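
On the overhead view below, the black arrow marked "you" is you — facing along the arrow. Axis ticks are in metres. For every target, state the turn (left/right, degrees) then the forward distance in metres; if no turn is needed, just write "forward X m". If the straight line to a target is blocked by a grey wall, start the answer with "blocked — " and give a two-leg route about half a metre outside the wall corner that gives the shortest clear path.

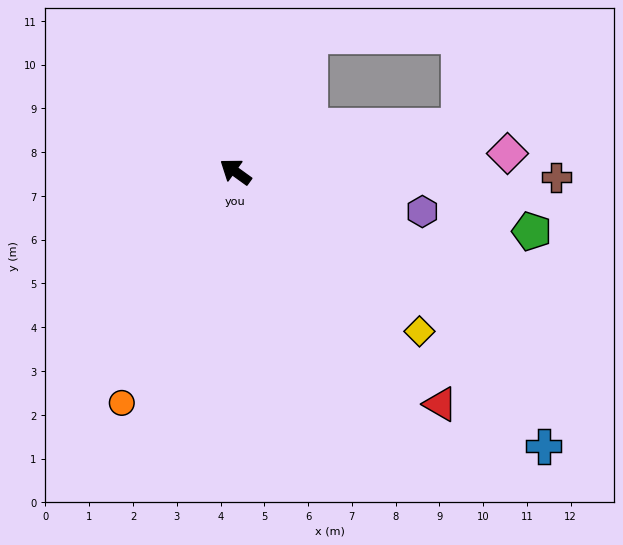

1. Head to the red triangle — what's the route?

turn left 167°, forward 7.1 m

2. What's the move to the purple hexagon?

turn right 156°, forward 4.4 m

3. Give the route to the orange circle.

turn left 100°, forward 5.9 m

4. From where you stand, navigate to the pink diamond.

turn right 140°, forward 6.2 m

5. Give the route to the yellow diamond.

turn left 175°, forward 5.6 m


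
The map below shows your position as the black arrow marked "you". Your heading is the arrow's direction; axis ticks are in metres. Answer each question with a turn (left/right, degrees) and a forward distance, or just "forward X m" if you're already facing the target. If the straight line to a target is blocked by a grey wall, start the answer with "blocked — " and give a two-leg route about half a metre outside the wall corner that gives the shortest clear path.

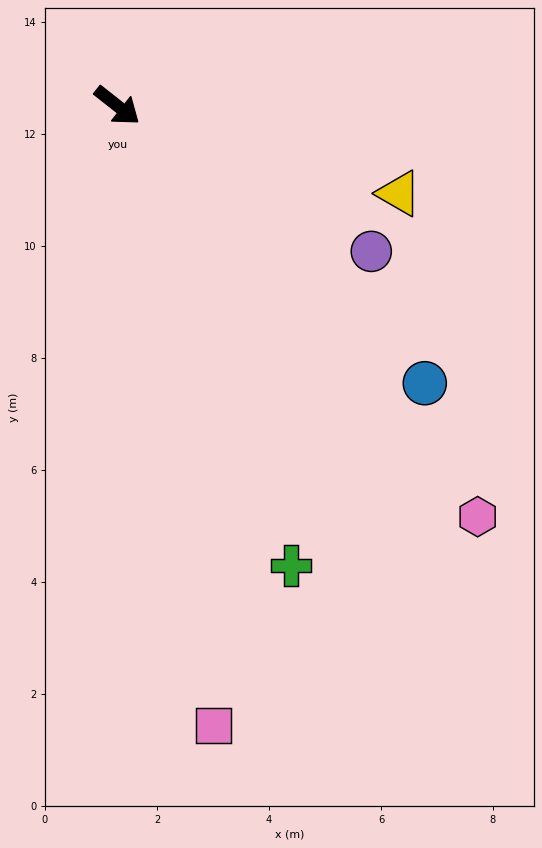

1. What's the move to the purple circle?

turn left 8°, forward 5.2 m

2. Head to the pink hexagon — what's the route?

turn right 11°, forward 9.8 m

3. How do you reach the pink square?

turn right 43°, forward 11.2 m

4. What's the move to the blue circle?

turn right 4°, forward 7.4 m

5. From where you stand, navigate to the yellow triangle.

turn left 21°, forward 5.3 m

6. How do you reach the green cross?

turn right 31°, forward 8.8 m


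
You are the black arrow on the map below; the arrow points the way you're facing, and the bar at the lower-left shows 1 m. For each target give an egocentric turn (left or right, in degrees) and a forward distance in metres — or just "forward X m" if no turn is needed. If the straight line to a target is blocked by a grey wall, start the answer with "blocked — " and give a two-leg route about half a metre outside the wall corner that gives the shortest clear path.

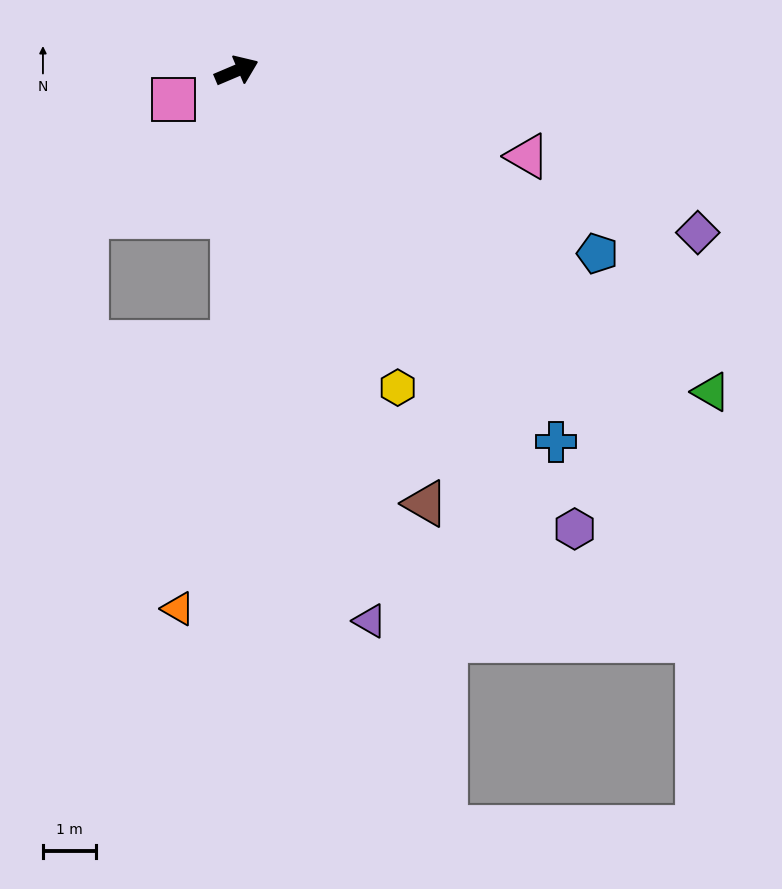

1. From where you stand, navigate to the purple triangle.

turn right 99°, forward 10.7 m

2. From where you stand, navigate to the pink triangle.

turn right 39°, forward 5.7 m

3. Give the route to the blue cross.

turn right 72°, forward 9.2 m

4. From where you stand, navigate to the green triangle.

turn right 57°, forward 10.8 m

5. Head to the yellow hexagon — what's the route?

turn right 86°, forward 6.7 m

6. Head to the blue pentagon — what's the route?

turn right 50°, forward 7.6 m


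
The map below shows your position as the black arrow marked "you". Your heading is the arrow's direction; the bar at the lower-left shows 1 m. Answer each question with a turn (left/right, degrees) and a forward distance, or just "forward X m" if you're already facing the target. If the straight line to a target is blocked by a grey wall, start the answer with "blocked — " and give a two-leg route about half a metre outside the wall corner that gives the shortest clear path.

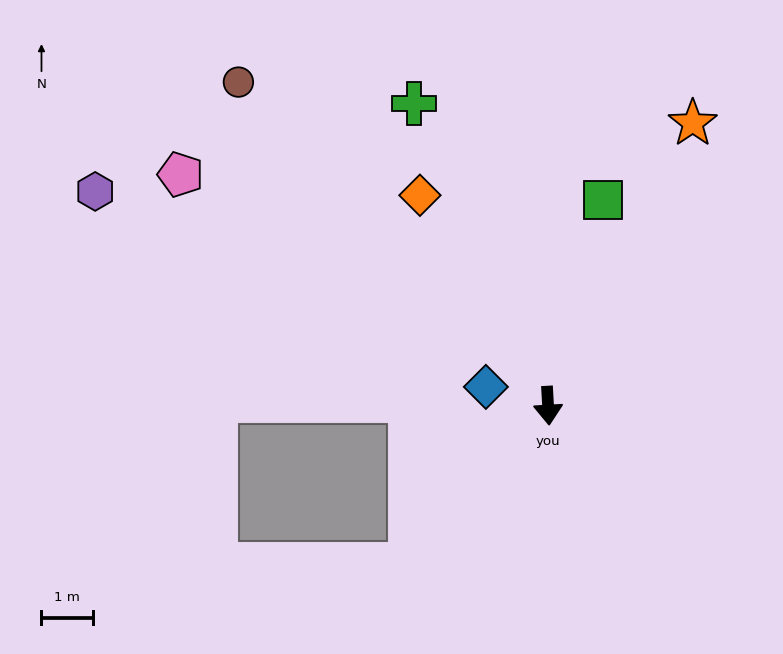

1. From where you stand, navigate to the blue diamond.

turn right 110°, forward 1.3 m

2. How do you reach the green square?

turn left 162°, forward 4.1 m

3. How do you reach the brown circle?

turn right 139°, forward 8.7 m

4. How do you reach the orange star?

turn left 150°, forward 6.2 m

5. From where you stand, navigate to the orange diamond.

turn right 152°, forward 4.8 m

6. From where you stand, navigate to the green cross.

turn right 159°, forward 6.4 m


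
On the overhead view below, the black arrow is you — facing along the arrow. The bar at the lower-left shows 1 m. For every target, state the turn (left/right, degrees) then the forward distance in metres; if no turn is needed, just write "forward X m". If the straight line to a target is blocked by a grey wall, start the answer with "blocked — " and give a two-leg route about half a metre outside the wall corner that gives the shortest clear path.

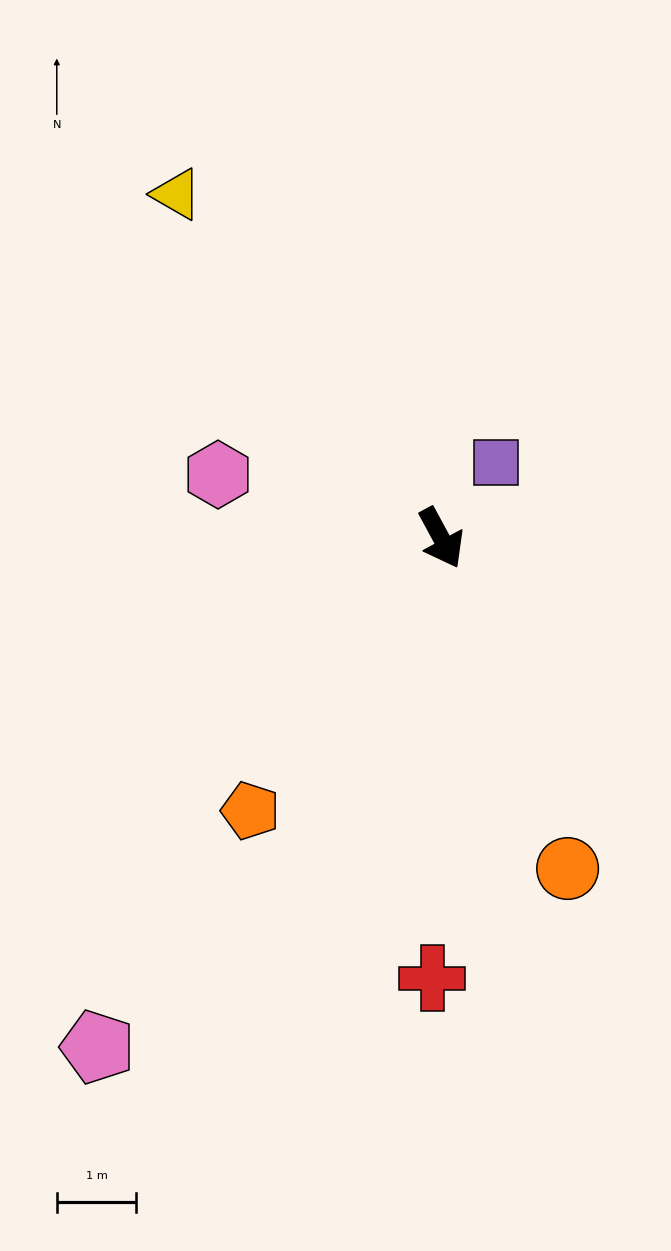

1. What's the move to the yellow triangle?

turn right 171°, forward 5.5 m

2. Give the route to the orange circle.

turn right 7°, forward 4.5 m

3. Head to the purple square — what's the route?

turn left 116°, forward 1.2 m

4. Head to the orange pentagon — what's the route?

turn right 63°, forward 4.2 m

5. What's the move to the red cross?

turn right 30°, forward 5.5 m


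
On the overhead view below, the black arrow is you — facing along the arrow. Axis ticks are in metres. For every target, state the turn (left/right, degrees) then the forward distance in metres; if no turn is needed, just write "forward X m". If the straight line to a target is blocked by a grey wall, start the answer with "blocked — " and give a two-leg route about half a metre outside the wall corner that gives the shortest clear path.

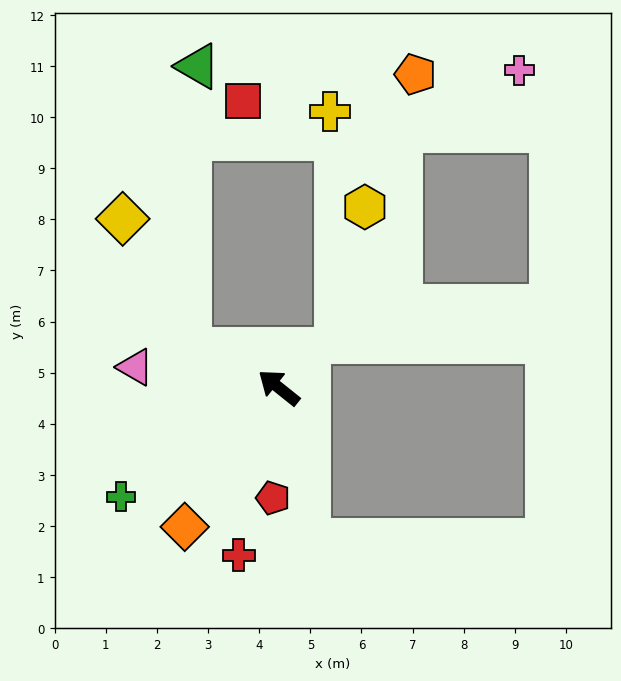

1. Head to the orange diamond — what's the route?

turn left 95°, forward 3.3 m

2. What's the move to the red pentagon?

turn left 126°, forward 2.2 m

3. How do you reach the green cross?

turn left 73°, forward 3.8 m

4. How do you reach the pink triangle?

turn left 31°, forward 2.8 m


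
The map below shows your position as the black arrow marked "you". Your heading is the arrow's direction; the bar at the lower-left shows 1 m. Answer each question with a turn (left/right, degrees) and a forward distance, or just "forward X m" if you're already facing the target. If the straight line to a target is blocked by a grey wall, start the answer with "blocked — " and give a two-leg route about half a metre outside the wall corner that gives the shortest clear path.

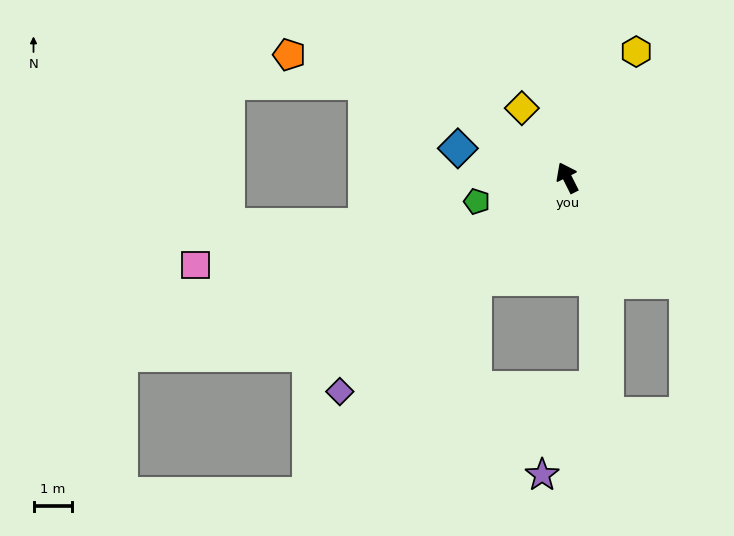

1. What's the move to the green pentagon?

turn left 78°, forward 2.4 m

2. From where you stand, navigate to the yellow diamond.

turn left 7°, forward 2.2 m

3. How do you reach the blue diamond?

turn left 48°, forward 3.0 m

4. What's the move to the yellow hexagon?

turn right 55°, forward 3.7 m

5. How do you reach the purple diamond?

turn left 107°, forward 8.1 m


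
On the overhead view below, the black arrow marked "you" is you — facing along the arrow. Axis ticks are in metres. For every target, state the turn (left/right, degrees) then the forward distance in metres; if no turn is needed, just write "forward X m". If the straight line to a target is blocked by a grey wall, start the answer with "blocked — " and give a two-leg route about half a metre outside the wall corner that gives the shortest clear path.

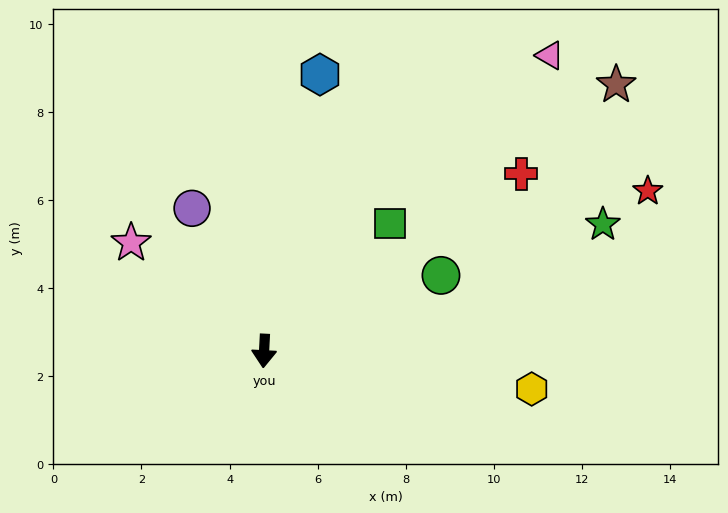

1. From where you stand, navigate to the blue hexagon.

turn left 172°, forward 6.4 m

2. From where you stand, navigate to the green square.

turn left 138°, forward 4.1 m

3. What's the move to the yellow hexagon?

turn left 85°, forward 6.1 m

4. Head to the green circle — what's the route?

turn left 116°, forward 4.4 m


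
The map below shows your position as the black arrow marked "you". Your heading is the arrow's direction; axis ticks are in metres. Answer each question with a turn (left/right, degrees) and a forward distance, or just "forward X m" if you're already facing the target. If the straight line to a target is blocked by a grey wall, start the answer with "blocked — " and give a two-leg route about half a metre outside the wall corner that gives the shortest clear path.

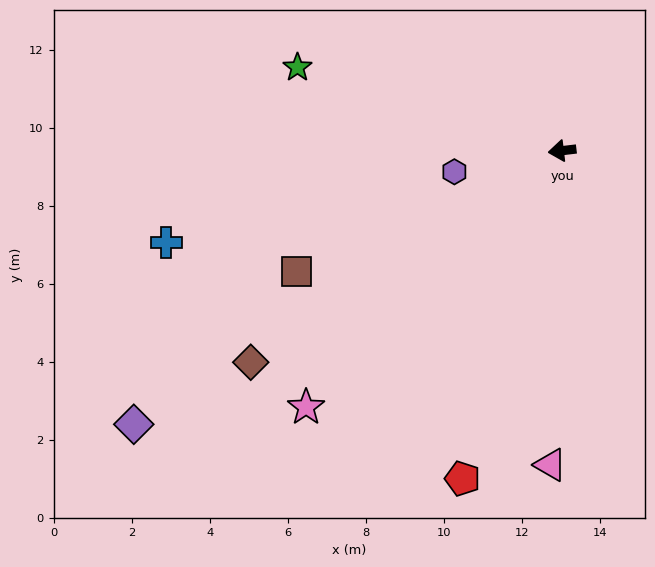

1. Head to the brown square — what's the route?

turn left 18°, forward 7.5 m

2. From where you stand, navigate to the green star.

turn right 24°, forward 7.1 m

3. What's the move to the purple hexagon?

turn left 4°, forward 2.8 m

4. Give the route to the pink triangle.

turn left 81°, forward 8.1 m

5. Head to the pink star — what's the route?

turn left 38°, forward 9.3 m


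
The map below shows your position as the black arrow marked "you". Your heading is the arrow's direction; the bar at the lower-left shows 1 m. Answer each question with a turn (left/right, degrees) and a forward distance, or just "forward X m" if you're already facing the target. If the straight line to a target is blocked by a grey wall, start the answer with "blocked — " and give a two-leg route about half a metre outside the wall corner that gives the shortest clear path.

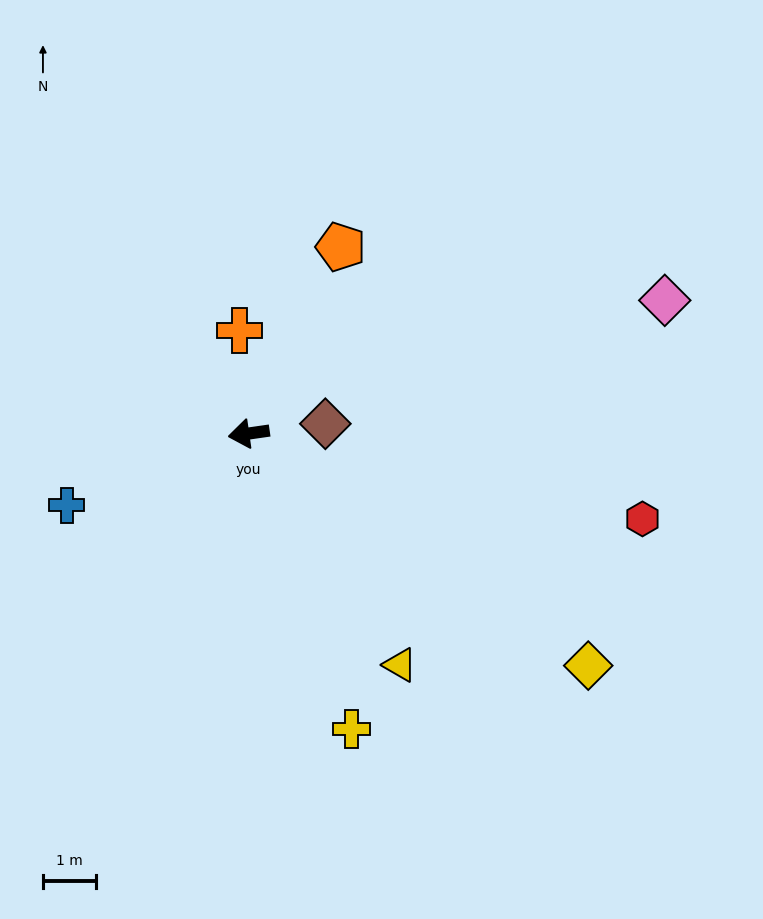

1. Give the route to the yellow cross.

turn left 101°, forward 5.9 m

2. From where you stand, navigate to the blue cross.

turn left 13°, forward 3.7 m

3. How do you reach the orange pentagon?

turn right 124°, forward 3.9 m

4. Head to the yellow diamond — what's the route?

turn left 137°, forward 7.8 m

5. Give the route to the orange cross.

turn right 93°, forward 2.0 m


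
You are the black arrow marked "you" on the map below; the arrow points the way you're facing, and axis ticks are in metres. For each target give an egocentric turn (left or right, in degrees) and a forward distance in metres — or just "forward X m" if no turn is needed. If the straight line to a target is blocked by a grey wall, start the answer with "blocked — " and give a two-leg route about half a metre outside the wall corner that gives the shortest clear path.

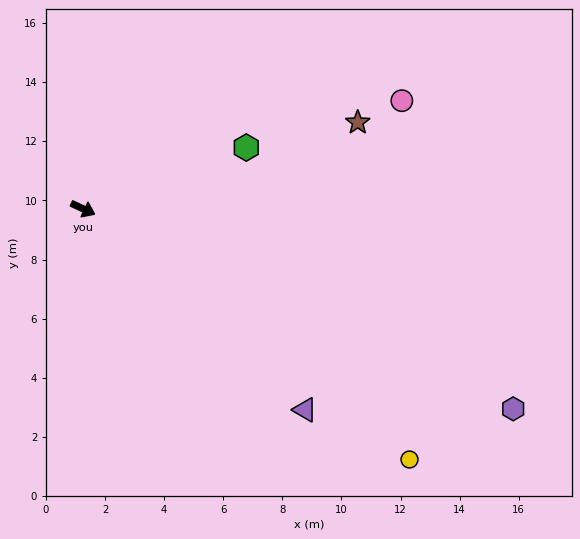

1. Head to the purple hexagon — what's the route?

forward 16.1 m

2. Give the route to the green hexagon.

turn left 46°, forward 5.9 m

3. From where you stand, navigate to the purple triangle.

turn right 17°, forward 10.1 m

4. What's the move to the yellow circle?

turn right 12°, forward 13.9 m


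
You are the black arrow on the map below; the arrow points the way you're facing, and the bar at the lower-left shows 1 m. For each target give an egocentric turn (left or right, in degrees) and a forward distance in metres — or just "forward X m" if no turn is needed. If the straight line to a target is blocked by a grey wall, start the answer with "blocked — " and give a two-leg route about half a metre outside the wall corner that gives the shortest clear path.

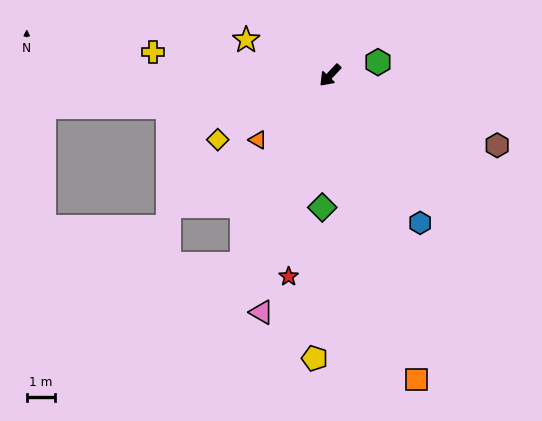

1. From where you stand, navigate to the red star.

turn left 32°, forward 7.2 m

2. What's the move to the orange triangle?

turn right 5°, forward 3.4 m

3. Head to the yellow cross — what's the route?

turn right 54°, forward 6.3 m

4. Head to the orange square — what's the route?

turn left 59°, forward 11.2 m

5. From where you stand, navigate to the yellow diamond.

turn right 17°, forward 4.6 m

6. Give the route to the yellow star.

turn right 70°, forward 3.2 m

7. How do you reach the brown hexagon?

turn left 110°, forward 6.4 m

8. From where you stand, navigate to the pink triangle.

turn left 27°, forward 8.7 m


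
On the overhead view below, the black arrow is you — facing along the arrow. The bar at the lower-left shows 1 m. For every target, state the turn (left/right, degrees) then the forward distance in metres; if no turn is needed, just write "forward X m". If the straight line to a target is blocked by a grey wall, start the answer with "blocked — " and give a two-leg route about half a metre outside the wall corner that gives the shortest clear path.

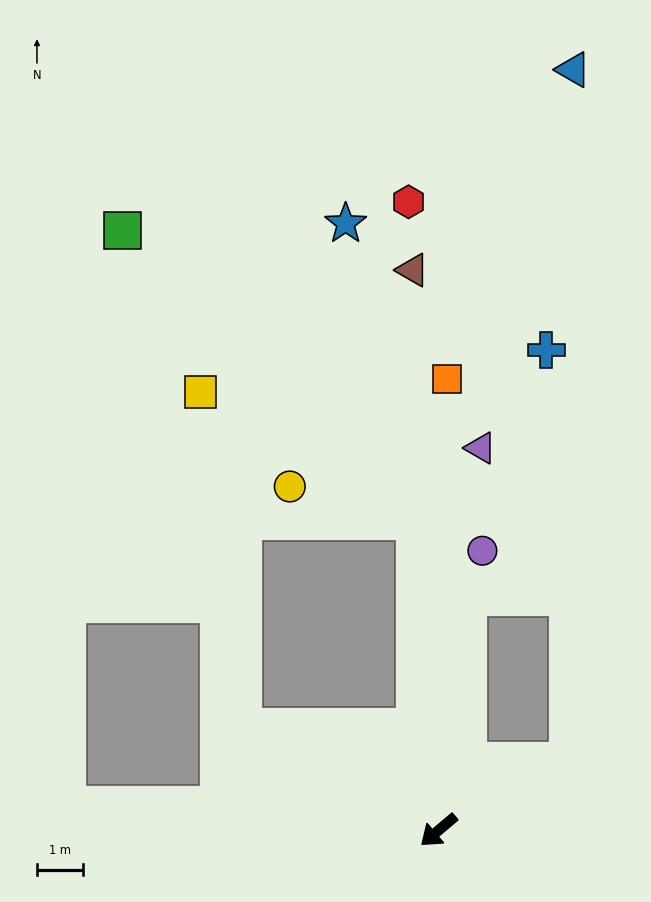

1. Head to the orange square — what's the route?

turn right 131°, forward 9.8 m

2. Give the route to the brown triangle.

turn right 128°, forward 12.1 m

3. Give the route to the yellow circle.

blocked — turn right 126°, forward 6.7 m, then turn left 71°, forward 2.8 m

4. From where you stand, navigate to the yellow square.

blocked — turn right 68°, forward 4.8 m, then turn right 55°, forward 7.3 m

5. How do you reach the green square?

blocked — turn right 126°, forward 6.7 m, then turn left 41°, forward 8.9 m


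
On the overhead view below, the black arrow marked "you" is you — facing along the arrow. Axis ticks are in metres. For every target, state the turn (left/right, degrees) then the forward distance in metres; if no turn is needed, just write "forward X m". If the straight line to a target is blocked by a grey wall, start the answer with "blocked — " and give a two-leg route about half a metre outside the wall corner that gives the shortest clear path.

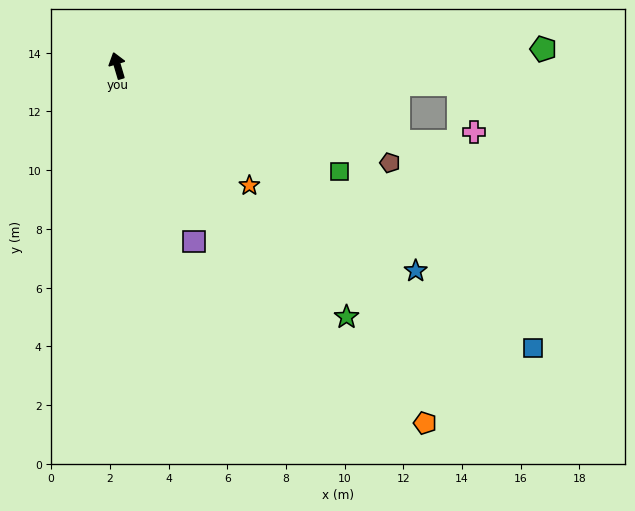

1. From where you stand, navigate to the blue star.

turn right 141°, forward 12.3 m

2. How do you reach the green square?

turn right 132°, forward 8.4 m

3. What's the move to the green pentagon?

turn right 104°, forward 14.5 m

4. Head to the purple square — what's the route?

turn right 173°, forward 6.5 m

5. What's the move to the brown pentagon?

turn right 126°, forward 9.9 m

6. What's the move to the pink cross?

blocked — turn right 110°, forward 11.7 m, then turn right 70°, forward 1.7 m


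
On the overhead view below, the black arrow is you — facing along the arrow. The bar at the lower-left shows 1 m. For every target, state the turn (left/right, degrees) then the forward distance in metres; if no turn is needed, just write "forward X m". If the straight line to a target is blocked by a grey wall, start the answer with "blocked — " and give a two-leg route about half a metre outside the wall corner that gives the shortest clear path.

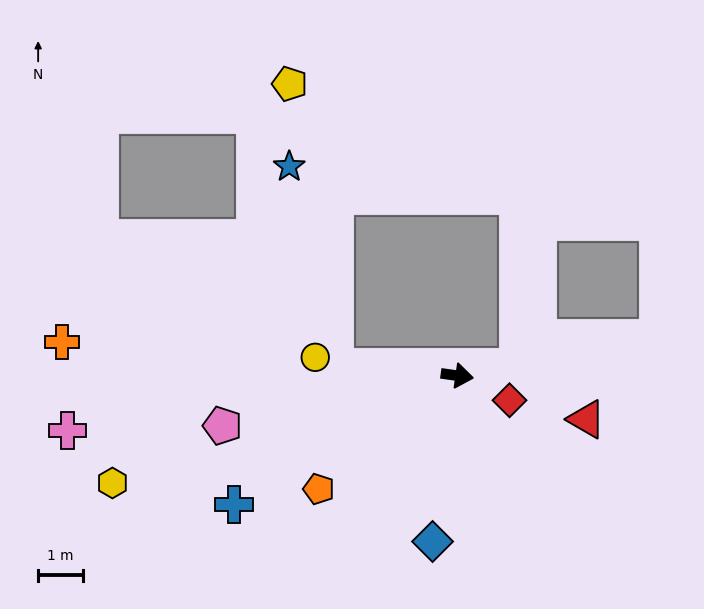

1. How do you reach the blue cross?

turn right 142°, forward 5.7 m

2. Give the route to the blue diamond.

turn right 90°, forward 3.7 m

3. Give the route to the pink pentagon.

turn right 160°, forward 5.3 m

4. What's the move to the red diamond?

turn right 17°, forward 1.3 m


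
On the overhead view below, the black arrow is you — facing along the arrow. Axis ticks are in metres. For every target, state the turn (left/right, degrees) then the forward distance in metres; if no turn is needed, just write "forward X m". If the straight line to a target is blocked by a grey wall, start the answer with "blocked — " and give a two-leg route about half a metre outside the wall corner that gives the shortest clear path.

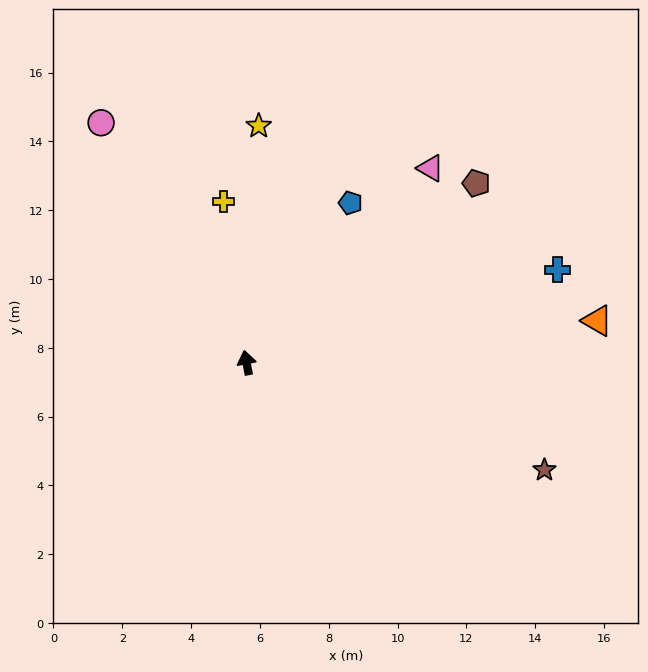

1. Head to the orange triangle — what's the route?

turn right 94°, forward 10.3 m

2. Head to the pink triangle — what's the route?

turn right 54°, forward 7.8 m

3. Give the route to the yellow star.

turn right 14°, forward 6.9 m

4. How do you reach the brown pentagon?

turn right 63°, forward 8.5 m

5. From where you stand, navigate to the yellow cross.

turn right 3°, forward 4.7 m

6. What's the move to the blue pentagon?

turn right 44°, forward 5.5 m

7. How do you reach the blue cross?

turn right 84°, forward 9.4 m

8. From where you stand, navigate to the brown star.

turn right 121°, forward 9.2 m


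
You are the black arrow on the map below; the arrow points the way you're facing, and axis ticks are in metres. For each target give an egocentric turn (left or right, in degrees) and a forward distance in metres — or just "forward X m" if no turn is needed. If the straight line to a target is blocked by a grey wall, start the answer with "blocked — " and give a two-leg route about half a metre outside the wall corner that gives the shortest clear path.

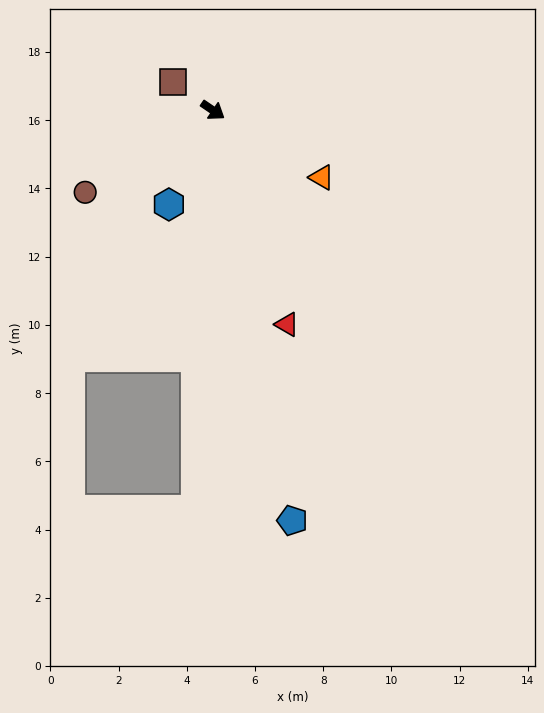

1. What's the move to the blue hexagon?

turn right 81°, forward 3.0 m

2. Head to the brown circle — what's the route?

turn right 113°, forward 4.4 m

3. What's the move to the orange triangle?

turn left 3°, forward 3.7 m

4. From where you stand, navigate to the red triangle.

turn right 37°, forward 6.6 m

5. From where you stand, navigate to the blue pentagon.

turn right 45°, forward 12.2 m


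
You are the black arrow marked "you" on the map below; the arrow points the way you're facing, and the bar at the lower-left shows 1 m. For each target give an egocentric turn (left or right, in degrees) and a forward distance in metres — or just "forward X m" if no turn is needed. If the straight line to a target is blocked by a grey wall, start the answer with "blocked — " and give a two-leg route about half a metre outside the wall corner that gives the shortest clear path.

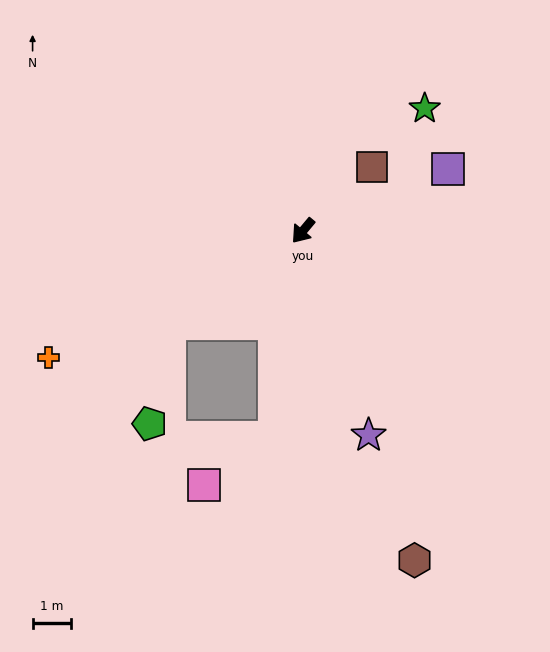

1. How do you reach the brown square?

turn left 172°, forward 2.5 m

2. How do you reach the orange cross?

turn right 24°, forward 7.5 m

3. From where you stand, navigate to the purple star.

turn left 58°, forward 5.6 m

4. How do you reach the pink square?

blocked — turn left 32°, forward 5.5 m, then turn right 48°, forward 2.2 m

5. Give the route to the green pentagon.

blocked — turn right 15°, forward 4.3 m, then turn left 43°, forward 2.7 m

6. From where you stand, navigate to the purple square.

turn left 153°, forward 4.1 m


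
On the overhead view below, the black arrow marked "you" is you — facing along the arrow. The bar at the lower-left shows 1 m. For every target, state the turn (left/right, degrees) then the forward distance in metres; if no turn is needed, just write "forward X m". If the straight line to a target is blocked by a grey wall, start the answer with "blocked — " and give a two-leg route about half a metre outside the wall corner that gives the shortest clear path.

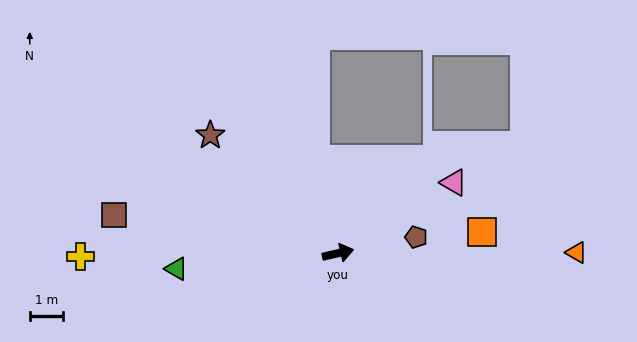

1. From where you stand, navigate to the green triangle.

turn left 172°, forward 4.8 m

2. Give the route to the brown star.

turn left 124°, forward 5.2 m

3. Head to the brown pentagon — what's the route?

forward 2.4 m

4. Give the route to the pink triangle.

turn left 18°, forward 4.0 m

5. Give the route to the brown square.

turn left 157°, forward 6.8 m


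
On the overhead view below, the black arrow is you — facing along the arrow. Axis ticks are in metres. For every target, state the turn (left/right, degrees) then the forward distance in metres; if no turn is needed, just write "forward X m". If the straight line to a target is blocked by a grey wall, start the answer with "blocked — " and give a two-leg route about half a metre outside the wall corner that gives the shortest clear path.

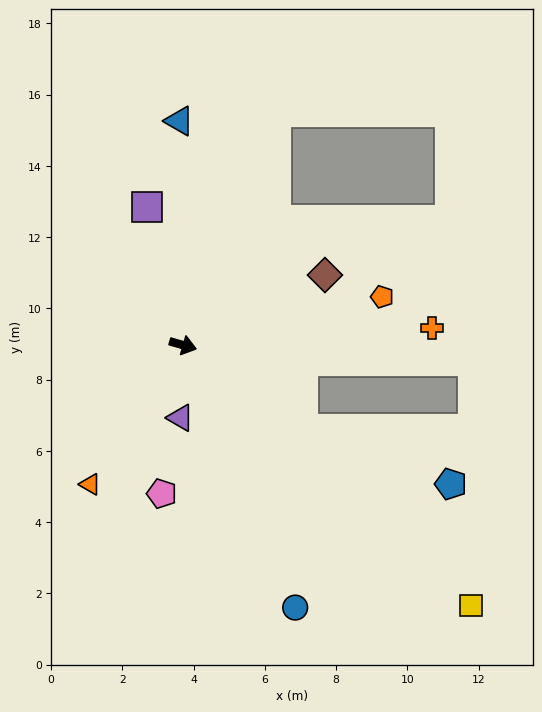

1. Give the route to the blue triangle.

turn left 107°, forward 6.3 m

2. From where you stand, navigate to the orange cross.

turn left 20°, forward 7.0 m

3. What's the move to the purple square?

turn left 121°, forward 4.0 m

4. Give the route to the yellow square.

turn right 26°, forward 10.9 m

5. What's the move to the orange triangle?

turn right 108°, forward 4.7 m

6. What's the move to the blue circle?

turn right 51°, forward 8.0 m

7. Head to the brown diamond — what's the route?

turn left 42°, forward 4.4 m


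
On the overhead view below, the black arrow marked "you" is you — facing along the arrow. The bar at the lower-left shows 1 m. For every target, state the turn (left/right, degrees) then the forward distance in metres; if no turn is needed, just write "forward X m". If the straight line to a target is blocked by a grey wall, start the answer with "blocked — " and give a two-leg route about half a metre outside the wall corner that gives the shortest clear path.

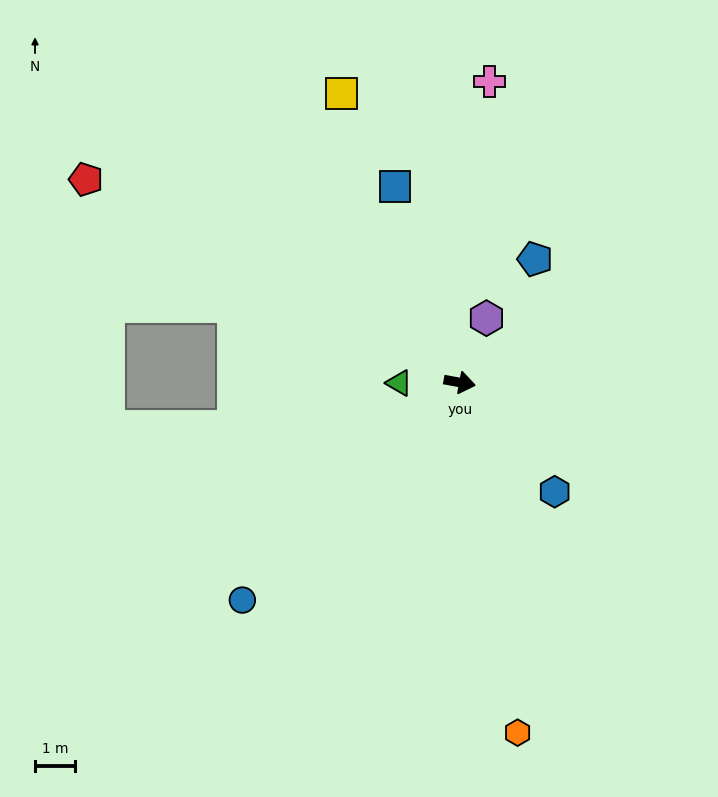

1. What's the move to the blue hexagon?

turn right 39°, forward 3.6 m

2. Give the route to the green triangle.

turn right 169°, forward 1.5 m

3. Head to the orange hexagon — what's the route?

turn right 70°, forward 8.8 m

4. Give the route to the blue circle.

turn right 125°, forward 7.7 m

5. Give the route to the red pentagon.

turn left 162°, forward 10.6 m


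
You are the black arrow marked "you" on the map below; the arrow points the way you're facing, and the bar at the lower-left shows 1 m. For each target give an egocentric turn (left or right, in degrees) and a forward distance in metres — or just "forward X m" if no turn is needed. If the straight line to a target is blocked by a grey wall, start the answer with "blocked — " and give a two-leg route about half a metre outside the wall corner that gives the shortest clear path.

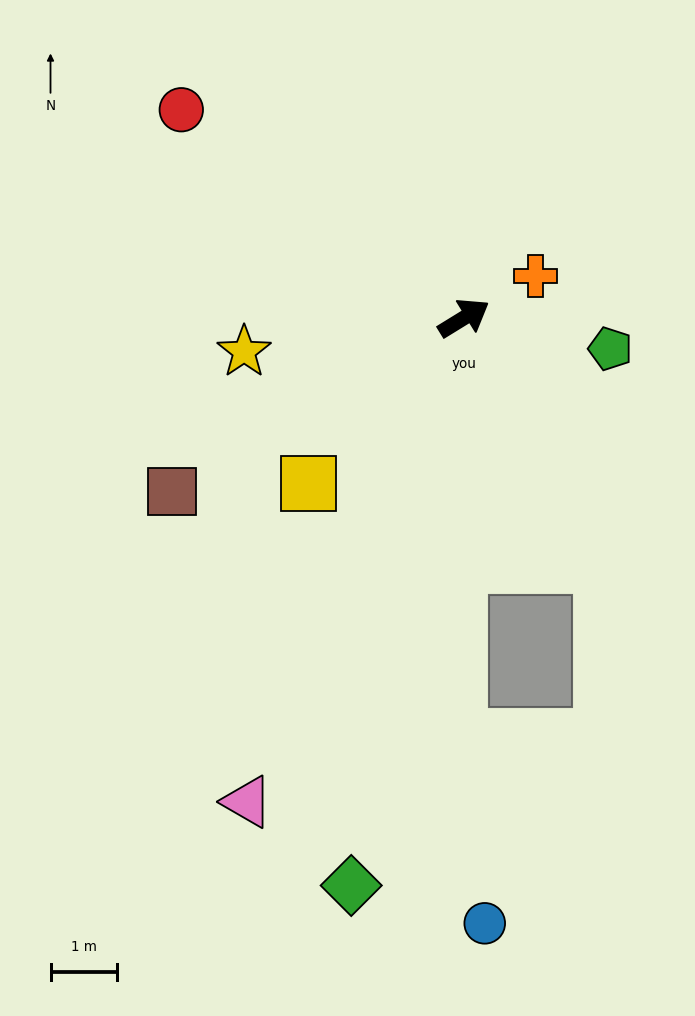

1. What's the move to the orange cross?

forward 1.3 m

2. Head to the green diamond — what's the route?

turn right 133°, forward 8.8 m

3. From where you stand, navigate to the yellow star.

turn left 157°, forward 3.4 m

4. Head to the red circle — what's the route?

turn left 112°, forward 5.3 m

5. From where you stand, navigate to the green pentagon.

turn right 44°, forward 2.3 m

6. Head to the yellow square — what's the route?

turn right 165°, forward 3.4 m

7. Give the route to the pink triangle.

turn right 146°, forward 8.0 m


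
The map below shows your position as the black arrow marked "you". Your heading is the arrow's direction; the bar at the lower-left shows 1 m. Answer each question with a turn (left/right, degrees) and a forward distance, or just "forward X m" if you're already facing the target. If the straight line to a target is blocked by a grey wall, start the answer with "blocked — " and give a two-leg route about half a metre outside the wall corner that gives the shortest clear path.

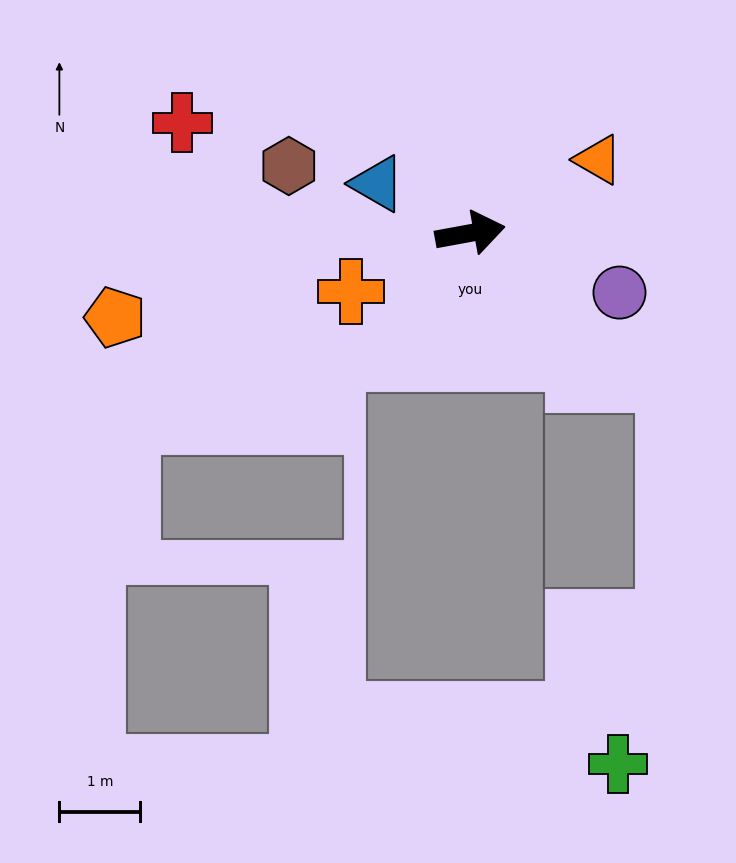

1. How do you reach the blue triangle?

turn left 142°, forward 1.3 m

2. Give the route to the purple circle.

turn right 32°, forward 2.0 m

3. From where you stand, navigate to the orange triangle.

turn left 19°, forward 1.8 m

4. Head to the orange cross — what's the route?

turn right 164°, forward 1.6 m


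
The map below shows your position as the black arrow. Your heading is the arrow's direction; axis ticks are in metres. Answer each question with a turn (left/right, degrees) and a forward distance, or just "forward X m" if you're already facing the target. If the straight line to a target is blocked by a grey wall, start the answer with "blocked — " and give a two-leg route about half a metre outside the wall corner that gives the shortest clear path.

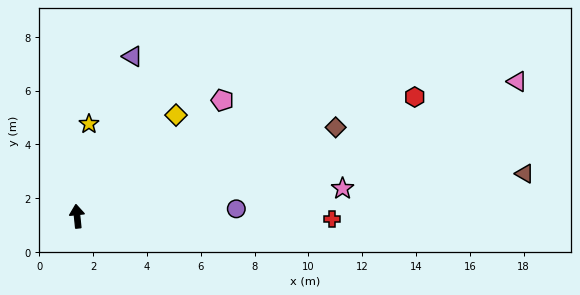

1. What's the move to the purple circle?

turn right 93°, forward 5.9 m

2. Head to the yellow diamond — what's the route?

turn right 50°, forward 5.3 m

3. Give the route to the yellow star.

turn right 13°, forward 3.5 m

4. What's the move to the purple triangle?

turn right 25°, forward 6.3 m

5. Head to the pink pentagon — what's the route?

turn right 57°, forward 6.9 m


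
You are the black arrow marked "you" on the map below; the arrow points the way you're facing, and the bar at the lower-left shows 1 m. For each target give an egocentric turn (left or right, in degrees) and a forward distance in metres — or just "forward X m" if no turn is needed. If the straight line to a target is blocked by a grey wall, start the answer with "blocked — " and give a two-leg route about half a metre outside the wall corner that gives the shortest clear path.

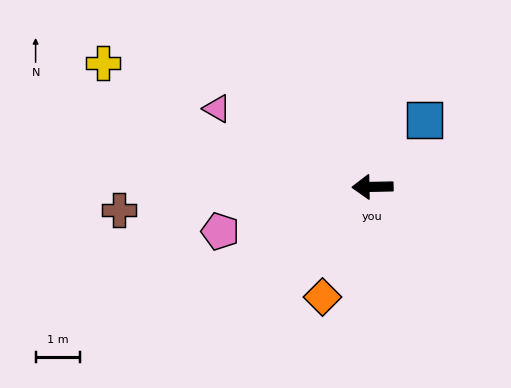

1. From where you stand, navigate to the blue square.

turn right 129°, forward 1.9 m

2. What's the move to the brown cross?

turn left 4°, forward 5.7 m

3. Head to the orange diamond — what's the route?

turn left 64°, forward 2.7 m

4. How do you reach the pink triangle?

turn right 28°, forward 3.9 m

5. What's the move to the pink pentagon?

turn left 15°, forward 3.6 m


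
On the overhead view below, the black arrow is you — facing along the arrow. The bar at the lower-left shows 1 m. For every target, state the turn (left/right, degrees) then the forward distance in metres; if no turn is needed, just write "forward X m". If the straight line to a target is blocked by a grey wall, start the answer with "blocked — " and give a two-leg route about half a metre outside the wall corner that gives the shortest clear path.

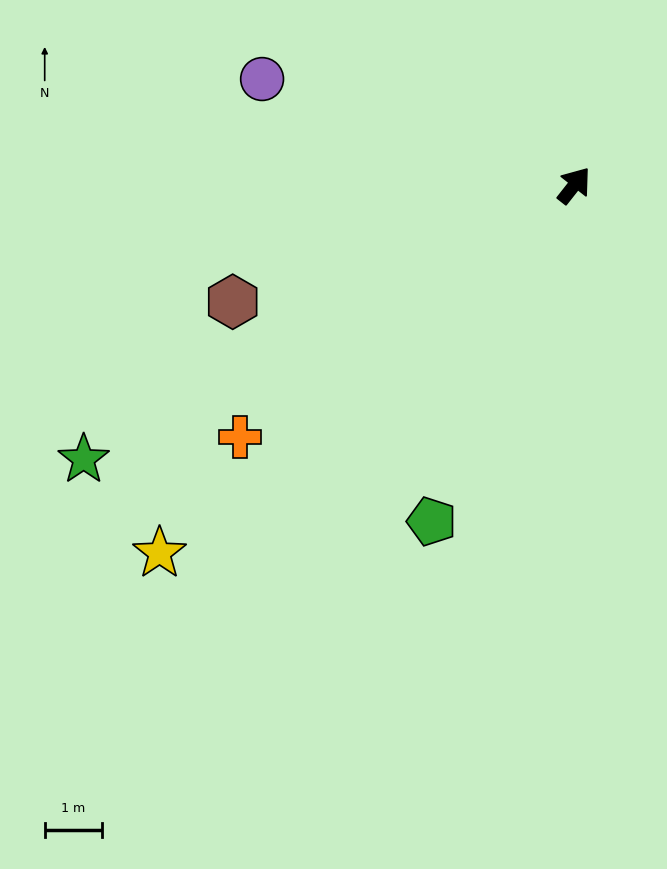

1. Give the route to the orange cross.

turn left 165°, forward 7.2 m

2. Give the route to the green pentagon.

turn right 165°, forward 6.3 m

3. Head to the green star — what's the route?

turn left 157°, forward 9.7 m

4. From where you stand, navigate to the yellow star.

turn left 170°, forward 9.6 m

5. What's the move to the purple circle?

turn left 109°, forward 5.7 m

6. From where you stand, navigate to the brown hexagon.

turn left 147°, forward 6.2 m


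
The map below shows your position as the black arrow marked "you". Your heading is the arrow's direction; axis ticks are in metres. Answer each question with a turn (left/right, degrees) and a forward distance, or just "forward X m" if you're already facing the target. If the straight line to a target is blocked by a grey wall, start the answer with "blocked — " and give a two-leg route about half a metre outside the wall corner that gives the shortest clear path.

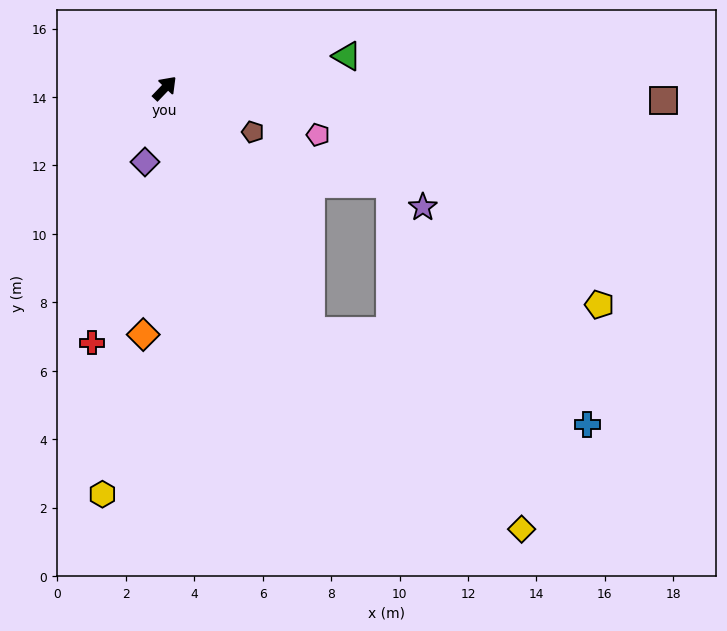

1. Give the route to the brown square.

turn right 48°, forward 14.6 m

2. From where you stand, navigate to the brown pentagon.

turn right 73°, forward 2.9 m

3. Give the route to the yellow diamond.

blocked — turn right 105°, forward 8.3 m, then turn left 16°, forward 8.5 m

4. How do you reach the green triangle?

turn right 36°, forward 5.4 m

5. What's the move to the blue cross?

blocked — turn right 105°, forward 8.3 m, then turn left 40°, forward 8.5 m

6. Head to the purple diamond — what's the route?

turn right 151°, forward 2.2 m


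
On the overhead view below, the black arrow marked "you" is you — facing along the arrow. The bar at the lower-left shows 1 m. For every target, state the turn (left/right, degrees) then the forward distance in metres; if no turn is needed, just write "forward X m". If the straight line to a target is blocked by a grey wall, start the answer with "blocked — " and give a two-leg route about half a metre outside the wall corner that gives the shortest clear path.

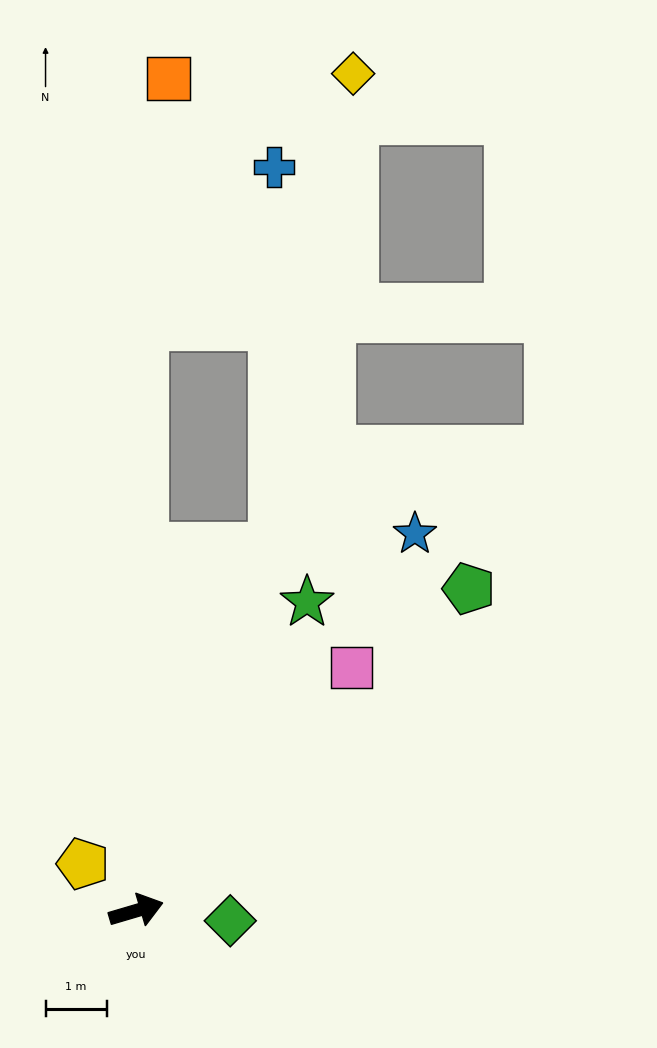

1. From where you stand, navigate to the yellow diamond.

blocked — turn left 53°, forward 6.3 m, then turn left 11°, forward 7.9 m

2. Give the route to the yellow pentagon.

turn left 122°, forward 1.2 m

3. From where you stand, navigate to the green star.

turn left 45°, forward 5.8 m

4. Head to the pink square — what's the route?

turn left 32°, forward 5.3 m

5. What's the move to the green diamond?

turn right 23°, forward 1.5 m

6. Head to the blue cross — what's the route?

blocked — turn left 53°, forward 6.3 m, then turn left 21°, forward 6.3 m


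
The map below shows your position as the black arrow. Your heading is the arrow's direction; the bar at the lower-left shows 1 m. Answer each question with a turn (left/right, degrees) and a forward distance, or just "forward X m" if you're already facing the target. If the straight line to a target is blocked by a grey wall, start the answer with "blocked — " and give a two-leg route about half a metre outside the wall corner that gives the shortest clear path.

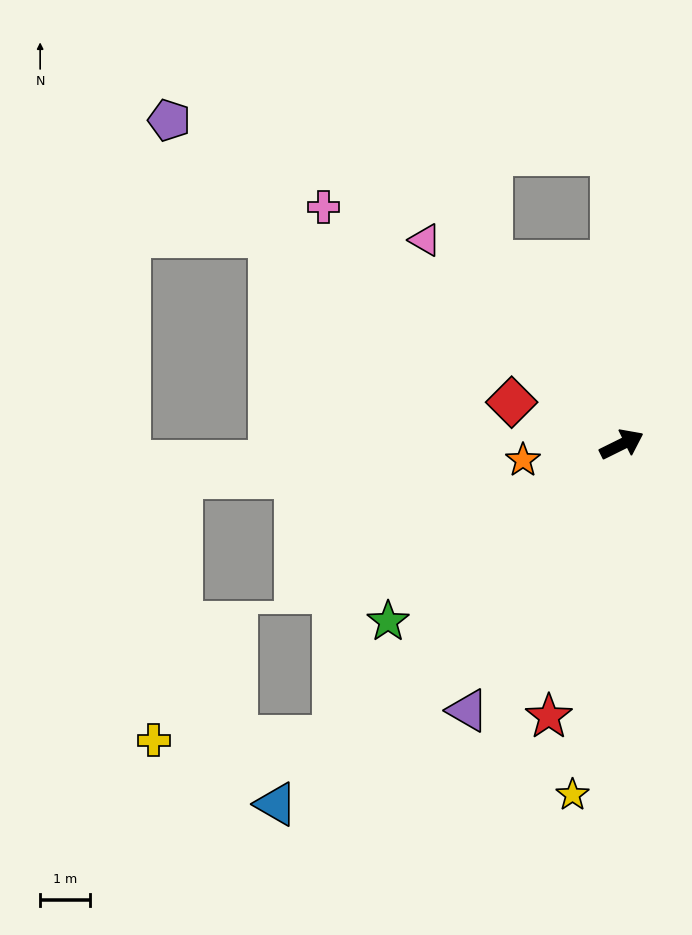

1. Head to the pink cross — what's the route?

turn left 115°, forward 7.6 m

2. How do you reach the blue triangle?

turn right 160°, forward 10.0 m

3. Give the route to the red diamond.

turn left 133°, forward 2.4 m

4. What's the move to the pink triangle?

turn left 108°, forward 5.7 m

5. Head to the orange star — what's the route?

turn left 163°, forward 2.0 m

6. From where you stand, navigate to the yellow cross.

blocked — turn right 161°, forward 8.2 m, then turn right 44°, forward 3.6 m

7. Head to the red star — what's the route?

turn right 131°, forward 5.6 m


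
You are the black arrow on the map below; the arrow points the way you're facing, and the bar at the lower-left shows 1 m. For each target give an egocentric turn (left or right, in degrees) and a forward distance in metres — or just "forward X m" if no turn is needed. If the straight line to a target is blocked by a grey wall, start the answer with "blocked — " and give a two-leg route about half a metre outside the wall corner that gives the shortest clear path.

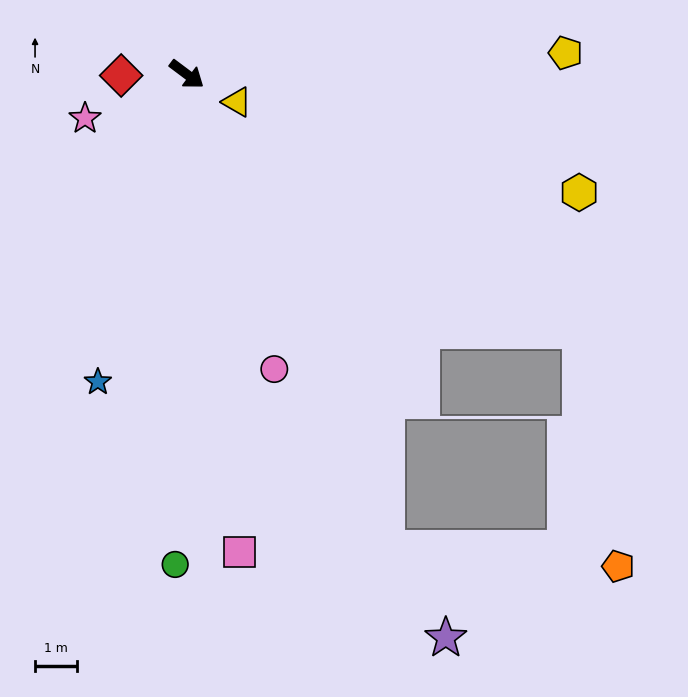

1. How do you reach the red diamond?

turn right 142°, forward 1.6 m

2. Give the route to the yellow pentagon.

turn left 40°, forward 9.1 m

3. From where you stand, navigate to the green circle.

turn right 55°, forward 11.7 m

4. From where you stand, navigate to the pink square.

turn right 47°, forward 11.5 m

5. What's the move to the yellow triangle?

turn left 8°, forward 1.4 m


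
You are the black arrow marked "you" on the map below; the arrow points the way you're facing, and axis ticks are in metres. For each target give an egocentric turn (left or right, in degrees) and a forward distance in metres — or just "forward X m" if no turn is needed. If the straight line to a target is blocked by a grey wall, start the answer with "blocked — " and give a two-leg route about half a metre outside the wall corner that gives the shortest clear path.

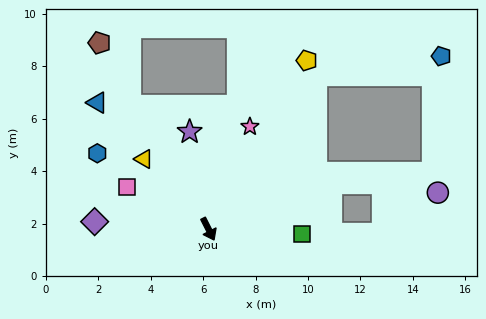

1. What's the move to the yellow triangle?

turn right 164°, forward 3.6 m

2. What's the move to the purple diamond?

turn right 121°, forward 4.4 m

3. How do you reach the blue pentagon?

blocked — turn left 118°, forward 7.2 m, then turn right 46°, forward 4.8 m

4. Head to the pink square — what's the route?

turn right 144°, forward 3.5 m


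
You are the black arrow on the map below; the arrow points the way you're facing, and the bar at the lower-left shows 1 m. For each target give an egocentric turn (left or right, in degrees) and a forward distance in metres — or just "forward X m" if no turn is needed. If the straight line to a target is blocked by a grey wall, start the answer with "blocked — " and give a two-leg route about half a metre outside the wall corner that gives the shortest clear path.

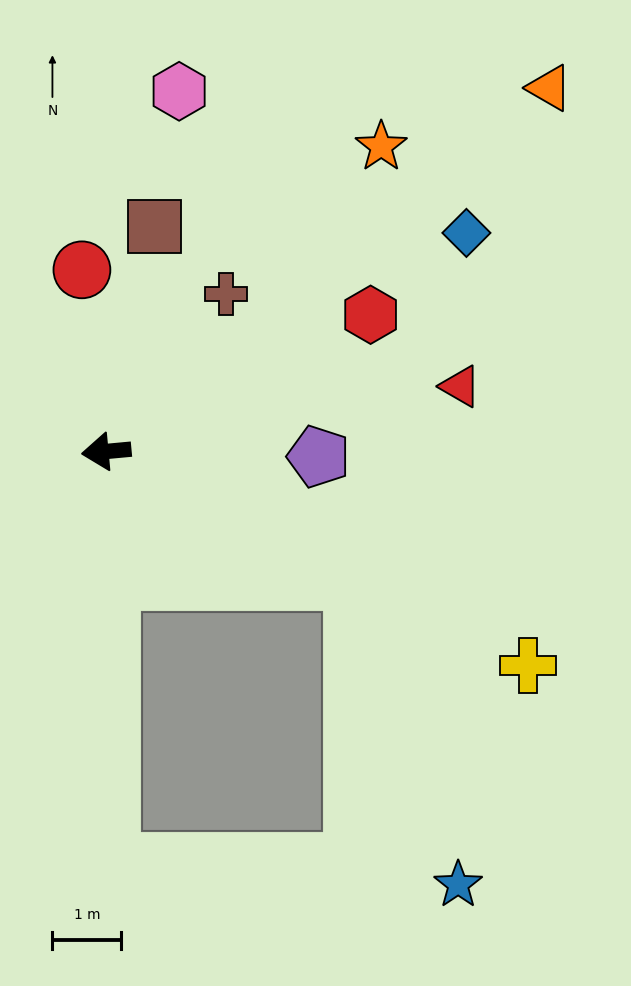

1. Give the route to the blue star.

blocked — turn left 147°, forward 4.0 m, then turn right 43°, forward 4.6 m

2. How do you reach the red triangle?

turn right 175°, forward 5.2 m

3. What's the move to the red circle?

turn right 88°, forward 2.7 m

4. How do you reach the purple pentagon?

turn left 173°, forward 3.1 m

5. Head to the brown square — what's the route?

turn right 107°, forward 3.3 m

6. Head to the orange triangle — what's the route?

turn right 146°, forward 8.3 m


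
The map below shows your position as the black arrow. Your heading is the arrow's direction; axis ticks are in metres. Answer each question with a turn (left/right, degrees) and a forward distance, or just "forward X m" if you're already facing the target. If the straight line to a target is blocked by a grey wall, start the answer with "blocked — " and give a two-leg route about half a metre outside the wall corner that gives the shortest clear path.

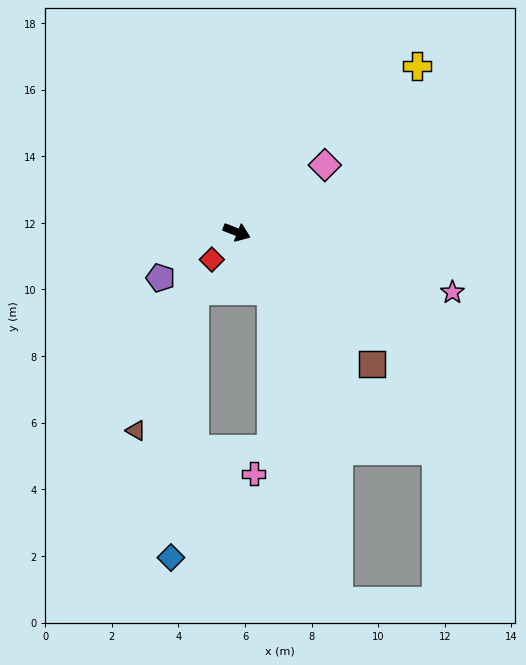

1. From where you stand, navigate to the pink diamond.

turn left 59°, forward 3.3 m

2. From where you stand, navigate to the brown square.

turn right 23°, forward 5.7 m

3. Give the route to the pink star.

turn left 6°, forward 6.7 m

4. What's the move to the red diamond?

turn right 111°, forward 1.1 m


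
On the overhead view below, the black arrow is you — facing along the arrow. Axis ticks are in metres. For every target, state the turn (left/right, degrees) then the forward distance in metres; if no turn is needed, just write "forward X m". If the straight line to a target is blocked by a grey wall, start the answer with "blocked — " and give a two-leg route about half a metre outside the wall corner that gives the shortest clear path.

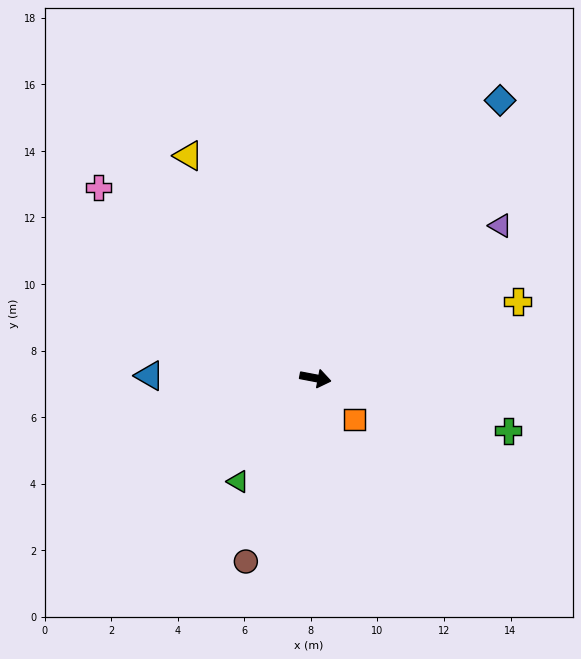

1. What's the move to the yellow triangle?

turn left 130°, forward 7.7 m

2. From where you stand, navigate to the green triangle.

turn right 116°, forward 3.9 m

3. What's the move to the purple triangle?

turn left 50°, forward 7.2 m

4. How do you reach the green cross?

turn right 5°, forward 6.0 m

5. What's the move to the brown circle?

turn right 100°, forward 5.9 m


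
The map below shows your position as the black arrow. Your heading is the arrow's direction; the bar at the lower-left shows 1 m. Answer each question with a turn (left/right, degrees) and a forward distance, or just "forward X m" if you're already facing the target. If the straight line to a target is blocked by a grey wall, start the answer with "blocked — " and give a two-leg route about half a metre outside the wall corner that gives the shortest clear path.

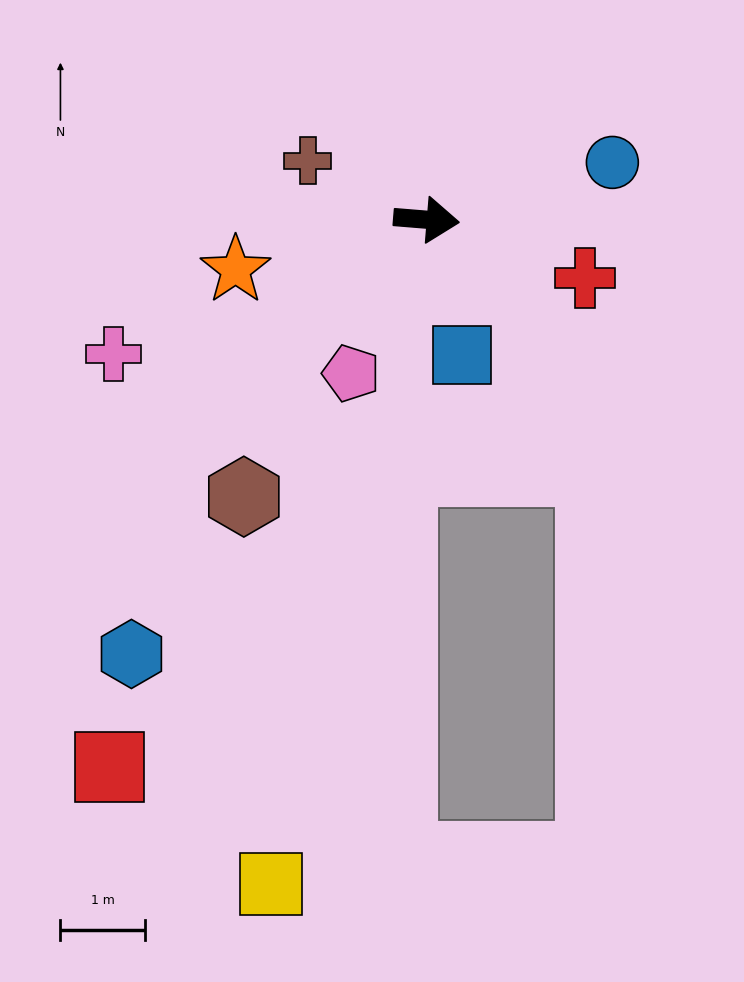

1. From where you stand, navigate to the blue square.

turn right 71°, forward 1.7 m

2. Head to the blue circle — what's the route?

turn left 22°, forward 2.3 m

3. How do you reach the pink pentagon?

turn right 111°, forward 2.0 m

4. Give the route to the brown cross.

turn left 158°, forward 1.6 m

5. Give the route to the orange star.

turn right 161°, forward 2.3 m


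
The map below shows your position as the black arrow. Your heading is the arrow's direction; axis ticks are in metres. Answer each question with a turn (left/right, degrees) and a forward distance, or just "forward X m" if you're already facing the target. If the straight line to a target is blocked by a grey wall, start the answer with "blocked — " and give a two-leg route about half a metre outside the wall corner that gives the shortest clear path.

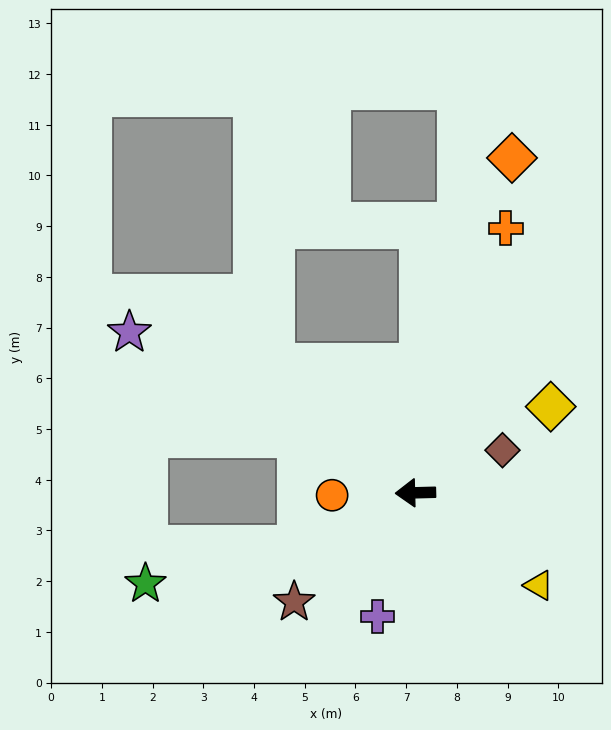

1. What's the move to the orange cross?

turn right 110°, forward 5.5 m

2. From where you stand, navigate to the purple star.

turn right 31°, forward 6.5 m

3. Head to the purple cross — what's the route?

turn left 71°, forward 2.6 m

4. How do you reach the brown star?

turn left 40°, forward 3.2 m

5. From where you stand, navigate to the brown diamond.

turn right 155°, forward 1.9 m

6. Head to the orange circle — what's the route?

forward 1.6 m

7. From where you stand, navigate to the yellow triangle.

turn left 142°, forward 3.0 m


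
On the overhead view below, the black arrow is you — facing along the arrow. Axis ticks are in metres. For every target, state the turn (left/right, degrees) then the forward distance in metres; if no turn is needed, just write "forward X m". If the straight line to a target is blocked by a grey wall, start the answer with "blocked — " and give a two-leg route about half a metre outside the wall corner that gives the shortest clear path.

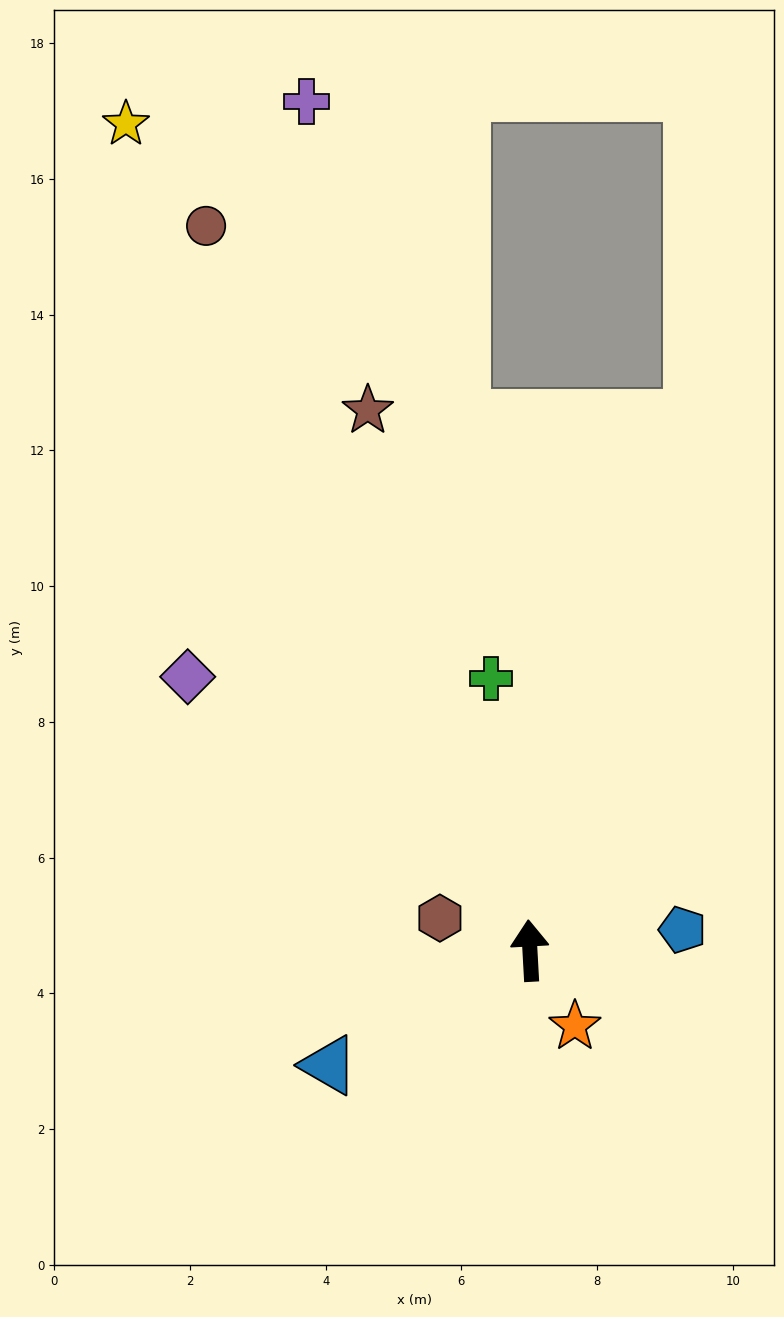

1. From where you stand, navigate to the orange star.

turn right 152°, forward 1.3 m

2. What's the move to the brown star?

turn left 14°, forward 8.3 m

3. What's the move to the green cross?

turn left 5°, forward 4.1 m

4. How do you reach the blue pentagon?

turn right 85°, forward 2.3 m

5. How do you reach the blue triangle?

turn left 117°, forward 3.4 m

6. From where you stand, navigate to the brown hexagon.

turn left 67°, forward 1.4 m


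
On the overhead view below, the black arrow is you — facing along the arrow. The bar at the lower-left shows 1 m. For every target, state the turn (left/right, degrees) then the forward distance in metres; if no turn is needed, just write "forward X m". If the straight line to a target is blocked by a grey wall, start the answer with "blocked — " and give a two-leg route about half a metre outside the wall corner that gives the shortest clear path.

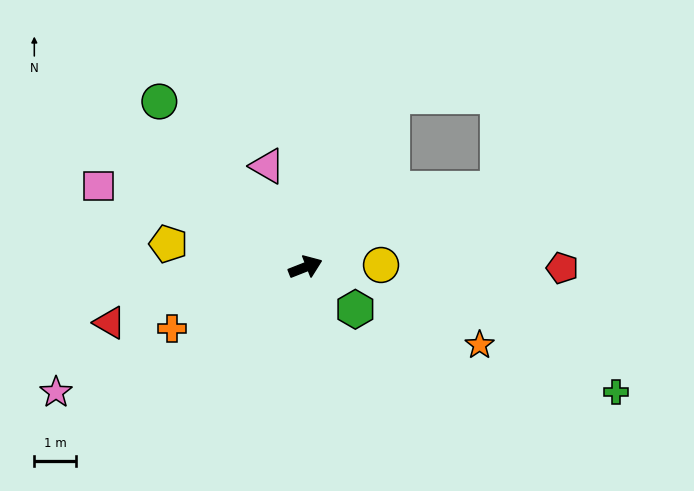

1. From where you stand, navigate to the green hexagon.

turn right 62°, forward 1.6 m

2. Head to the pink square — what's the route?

turn left 137°, forward 5.3 m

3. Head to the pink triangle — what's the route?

turn left 89°, forward 2.6 m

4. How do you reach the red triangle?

turn left 174°, forward 4.9 m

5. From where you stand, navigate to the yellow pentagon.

turn left 149°, forward 3.3 m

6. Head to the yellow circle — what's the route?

turn right 20°, forward 1.8 m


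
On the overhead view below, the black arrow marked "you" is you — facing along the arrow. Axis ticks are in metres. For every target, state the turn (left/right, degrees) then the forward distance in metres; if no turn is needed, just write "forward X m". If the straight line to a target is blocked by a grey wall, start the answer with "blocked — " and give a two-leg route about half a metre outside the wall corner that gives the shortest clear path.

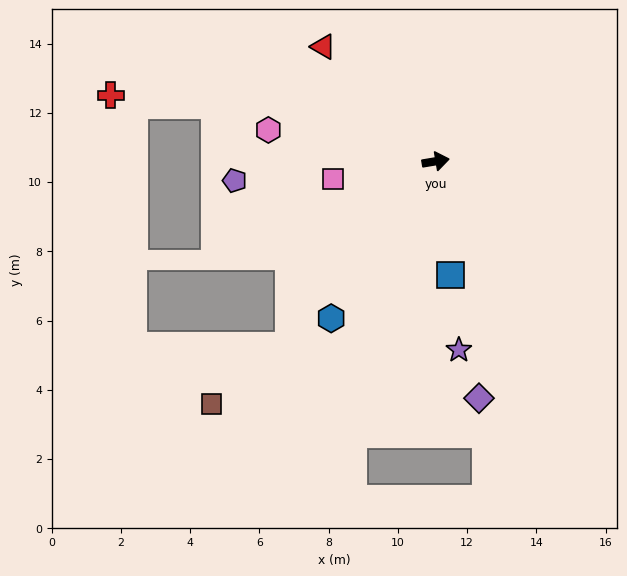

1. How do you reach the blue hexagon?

turn right 133°, forward 5.4 m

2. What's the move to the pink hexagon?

turn left 160°, forward 4.9 m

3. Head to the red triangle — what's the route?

turn left 125°, forward 4.6 m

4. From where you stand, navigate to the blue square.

turn right 92°, forward 3.3 m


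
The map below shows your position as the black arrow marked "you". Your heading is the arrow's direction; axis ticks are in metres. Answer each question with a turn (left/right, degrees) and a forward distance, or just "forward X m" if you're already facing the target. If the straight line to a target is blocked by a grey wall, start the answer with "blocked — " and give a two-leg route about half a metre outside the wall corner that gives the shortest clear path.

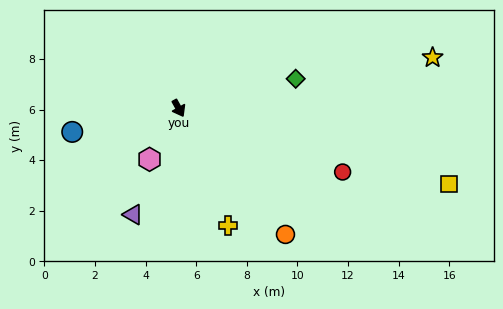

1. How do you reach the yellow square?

turn left 45°, forward 11.1 m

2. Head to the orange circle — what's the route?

turn left 11°, forward 6.5 m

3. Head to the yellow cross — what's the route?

turn right 6°, forward 5.0 m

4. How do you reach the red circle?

turn left 40°, forward 7.0 m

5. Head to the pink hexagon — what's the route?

turn right 59°, forward 2.3 m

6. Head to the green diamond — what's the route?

turn left 75°, forward 4.8 m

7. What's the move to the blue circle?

turn right 106°, forward 4.3 m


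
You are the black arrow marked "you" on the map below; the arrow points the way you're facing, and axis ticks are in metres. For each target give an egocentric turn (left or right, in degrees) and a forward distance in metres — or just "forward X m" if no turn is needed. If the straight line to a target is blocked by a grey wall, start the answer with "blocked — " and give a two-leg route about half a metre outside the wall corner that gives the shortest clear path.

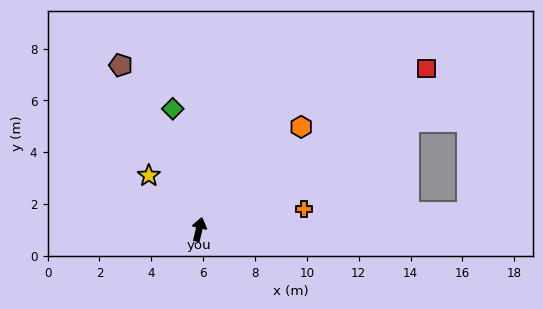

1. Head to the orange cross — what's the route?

turn right 66°, forward 4.1 m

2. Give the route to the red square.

turn right 41°, forward 10.7 m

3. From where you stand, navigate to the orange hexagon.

turn right 32°, forward 5.6 m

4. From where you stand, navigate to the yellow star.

turn left 56°, forward 2.8 m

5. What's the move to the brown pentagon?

turn left 39°, forward 7.0 m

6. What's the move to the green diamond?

turn left 26°, forward 4.8 m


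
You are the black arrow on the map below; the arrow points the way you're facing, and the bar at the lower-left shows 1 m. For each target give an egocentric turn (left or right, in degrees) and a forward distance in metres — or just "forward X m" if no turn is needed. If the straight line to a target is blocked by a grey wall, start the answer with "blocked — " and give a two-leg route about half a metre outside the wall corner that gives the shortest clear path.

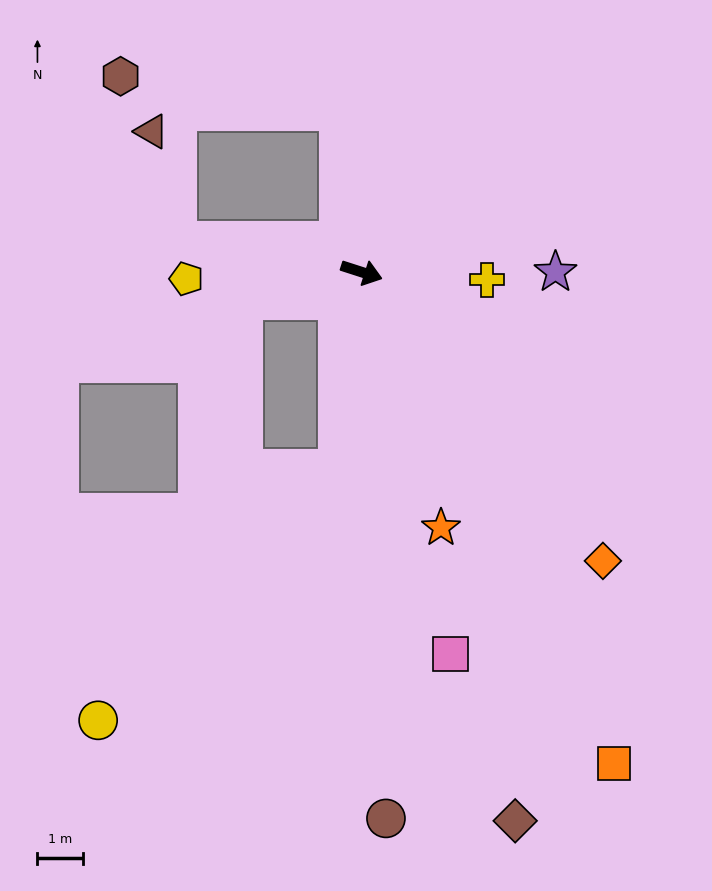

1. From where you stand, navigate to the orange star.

turn right 55°, forward 5.9 m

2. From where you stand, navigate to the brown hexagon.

blocked — turn left 116°, forward 3.6 m, then turn left 73°, forward 4.8 m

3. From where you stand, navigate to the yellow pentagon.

turn right 160°, forward 3.8 m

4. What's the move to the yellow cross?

turn left 14°, forward 2.7 m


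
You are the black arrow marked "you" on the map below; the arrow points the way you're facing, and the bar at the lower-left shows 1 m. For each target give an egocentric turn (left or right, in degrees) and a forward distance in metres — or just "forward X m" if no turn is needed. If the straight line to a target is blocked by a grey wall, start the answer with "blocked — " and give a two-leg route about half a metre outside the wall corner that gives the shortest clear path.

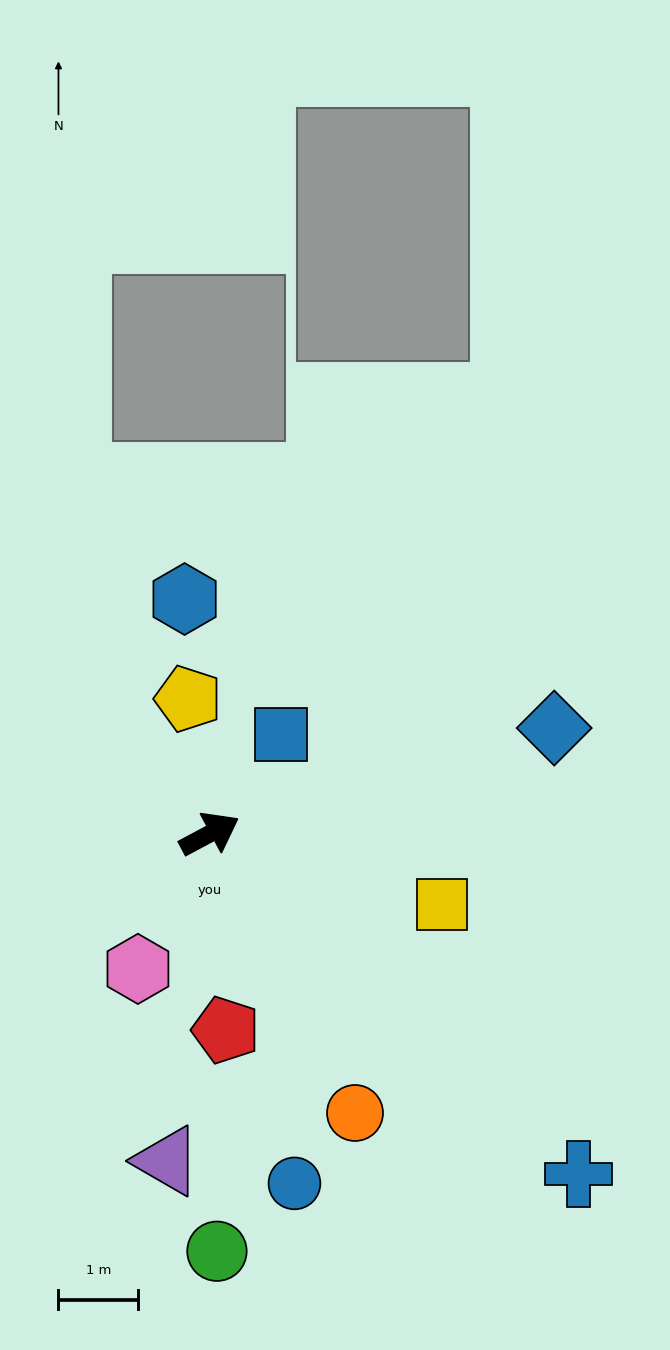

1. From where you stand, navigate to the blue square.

turn left 26°, forward 1.5 m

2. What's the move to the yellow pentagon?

turn left 71°, forward 1.7 m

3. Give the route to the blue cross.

turn right 71°, forward 6.3 m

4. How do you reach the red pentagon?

turn right 113°, forward 2.5 m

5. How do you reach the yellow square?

turn right 45°, forward 3.0 m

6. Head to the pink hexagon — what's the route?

turn right 146°, forward 1.9 m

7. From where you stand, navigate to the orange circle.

turn right 91°, forward 3.9 m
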